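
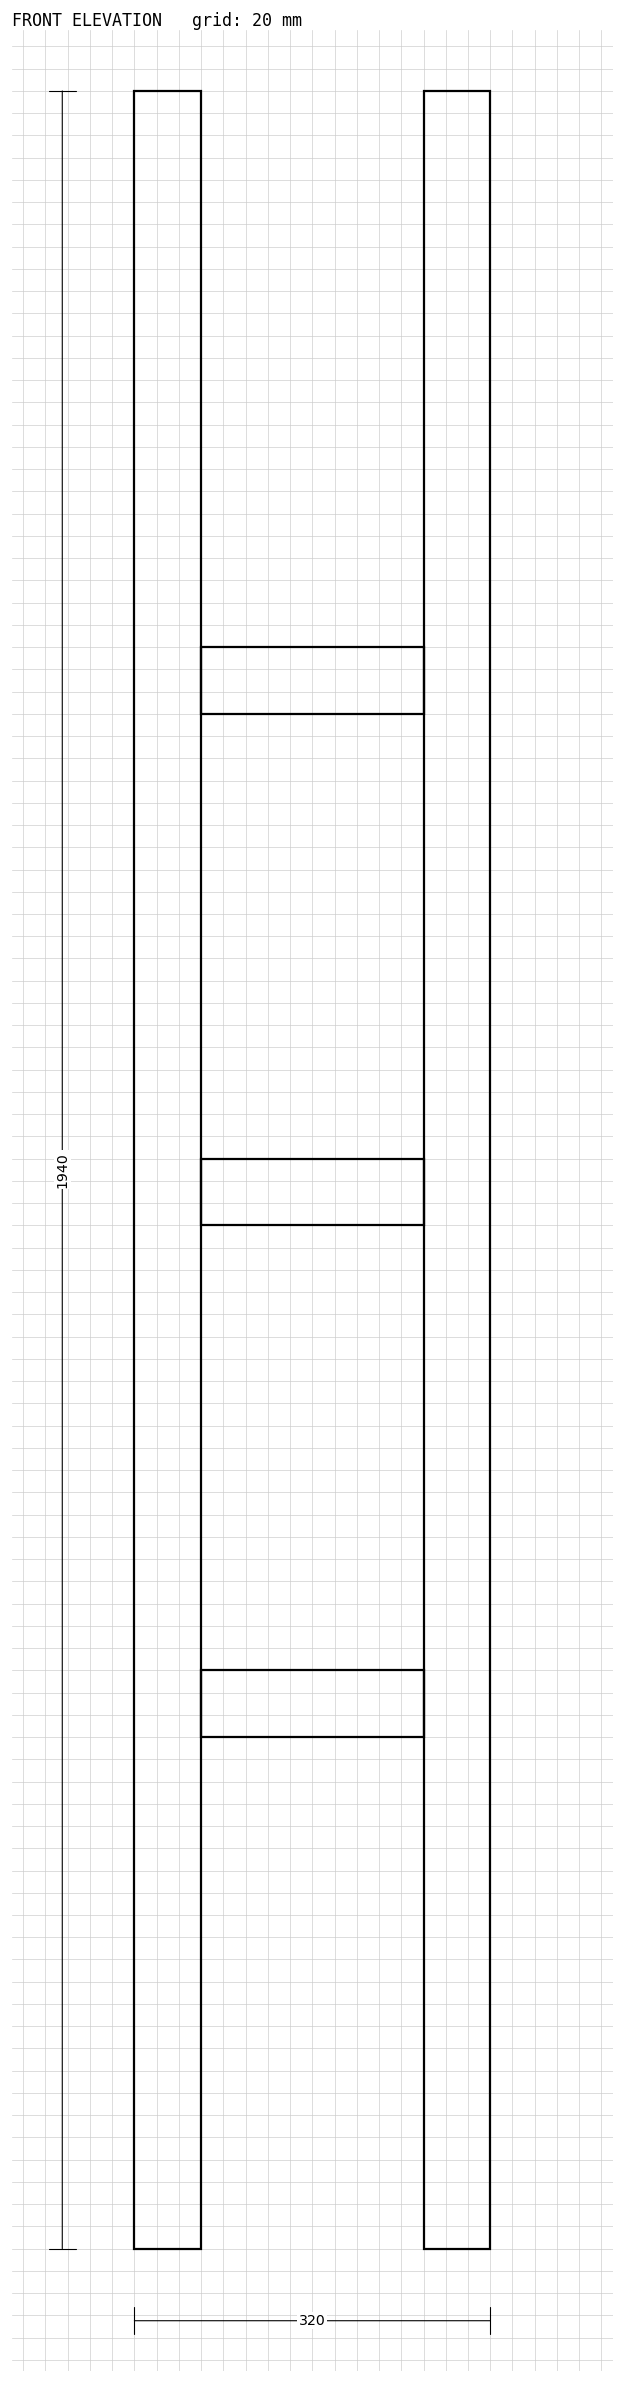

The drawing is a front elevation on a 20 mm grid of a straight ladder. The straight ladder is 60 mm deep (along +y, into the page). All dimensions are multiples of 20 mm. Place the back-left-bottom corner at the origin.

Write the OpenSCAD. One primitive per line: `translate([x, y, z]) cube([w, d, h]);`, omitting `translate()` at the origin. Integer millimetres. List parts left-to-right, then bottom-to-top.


cube([60, 60, 1940]);
translate([60, 0, 460]) cube([200, 60, 60]);
translate([60, 0, 920]) cube([200, 60, 60]);
translate([60, 0, 1380]) cube([200, 60, 60]);
translate([260, 0, 0]) cube([60, 60, 1940]);


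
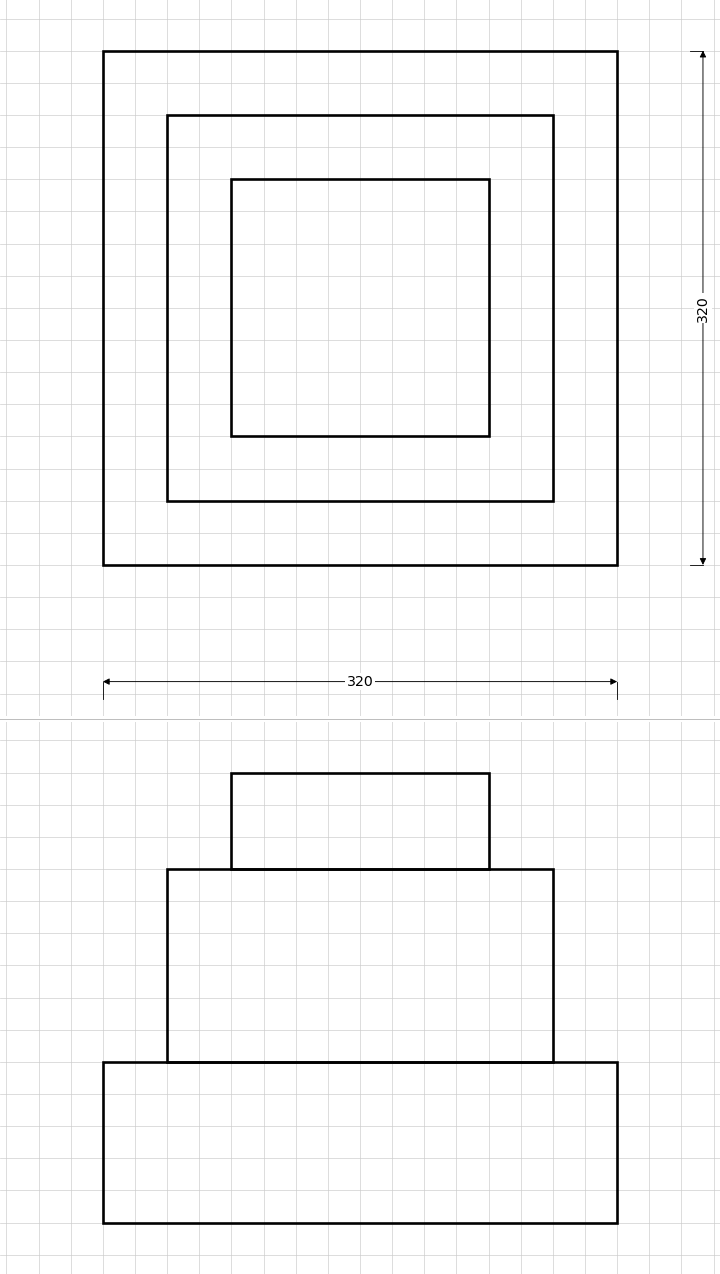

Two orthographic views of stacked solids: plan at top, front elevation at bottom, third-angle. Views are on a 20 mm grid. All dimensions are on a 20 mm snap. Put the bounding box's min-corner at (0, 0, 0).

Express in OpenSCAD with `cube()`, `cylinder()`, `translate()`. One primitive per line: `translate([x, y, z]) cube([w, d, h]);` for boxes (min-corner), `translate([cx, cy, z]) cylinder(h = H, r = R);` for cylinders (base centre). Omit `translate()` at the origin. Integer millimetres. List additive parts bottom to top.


cube([320, 320, 100]);
translate([40, 40, 100]) cube([240, 240, 120]);
translate([80, 80, 220]) cube([160, 160, 60]);


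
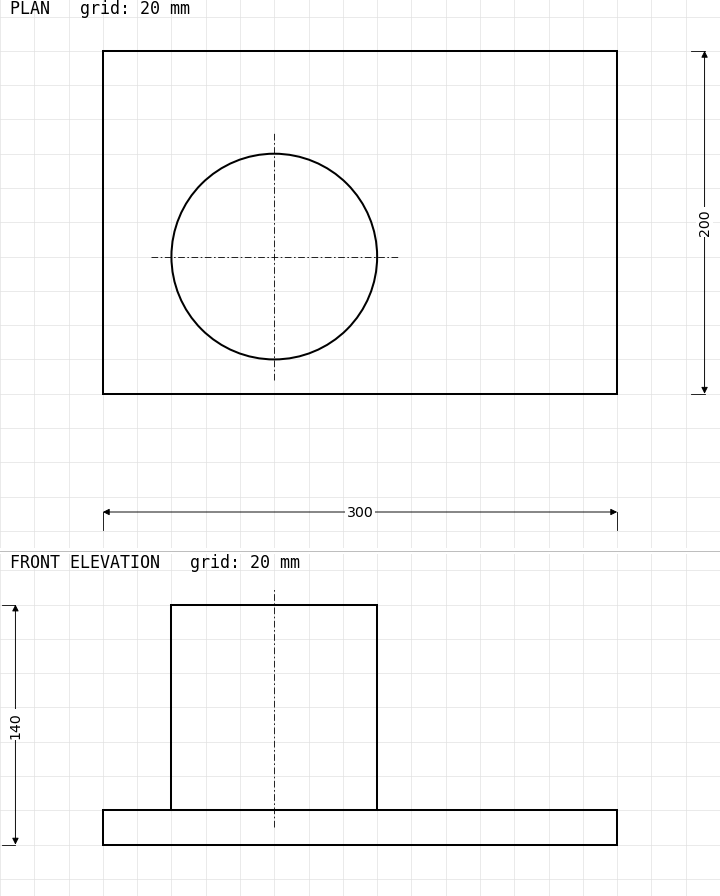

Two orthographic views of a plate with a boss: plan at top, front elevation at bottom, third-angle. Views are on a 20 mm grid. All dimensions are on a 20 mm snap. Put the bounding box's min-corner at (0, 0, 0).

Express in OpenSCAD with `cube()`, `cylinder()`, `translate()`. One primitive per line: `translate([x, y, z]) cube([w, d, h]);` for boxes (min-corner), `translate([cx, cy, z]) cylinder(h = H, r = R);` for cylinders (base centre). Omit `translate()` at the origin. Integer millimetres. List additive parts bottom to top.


cube([300, 200, 20]);
translate([100, 80, 20]) cylinder(h = 120, r = 60);


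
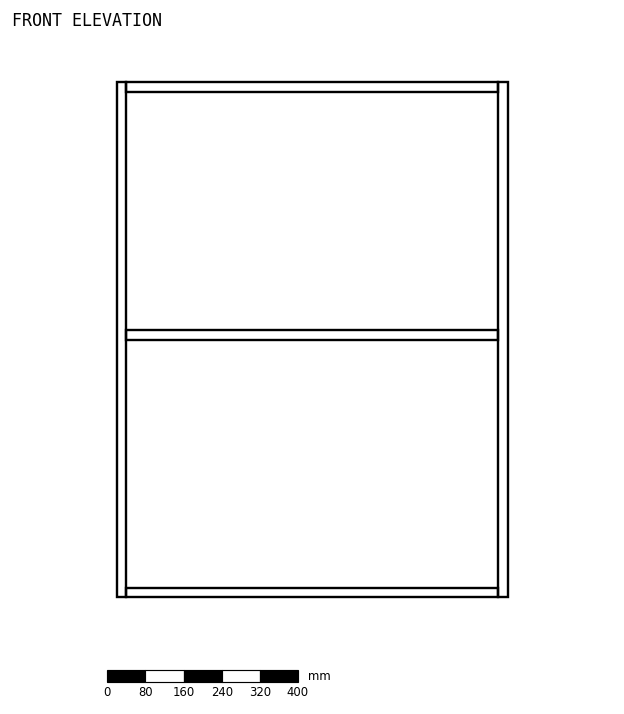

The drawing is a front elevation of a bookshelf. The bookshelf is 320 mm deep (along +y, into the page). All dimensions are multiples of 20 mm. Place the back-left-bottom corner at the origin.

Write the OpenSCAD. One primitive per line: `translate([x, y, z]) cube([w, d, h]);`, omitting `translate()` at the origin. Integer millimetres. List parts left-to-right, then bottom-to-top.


cube([20, 320, 1080]);
translate([20, 0, 0]) cube([780, 320, 20]);
translate([20, 0, 540]) cube([780, 320, 20]);
translate([20, 0, 1060]) cube([780, 320, 20]);
translate([800, 0, 0]) cube([20, 320, 1080]);


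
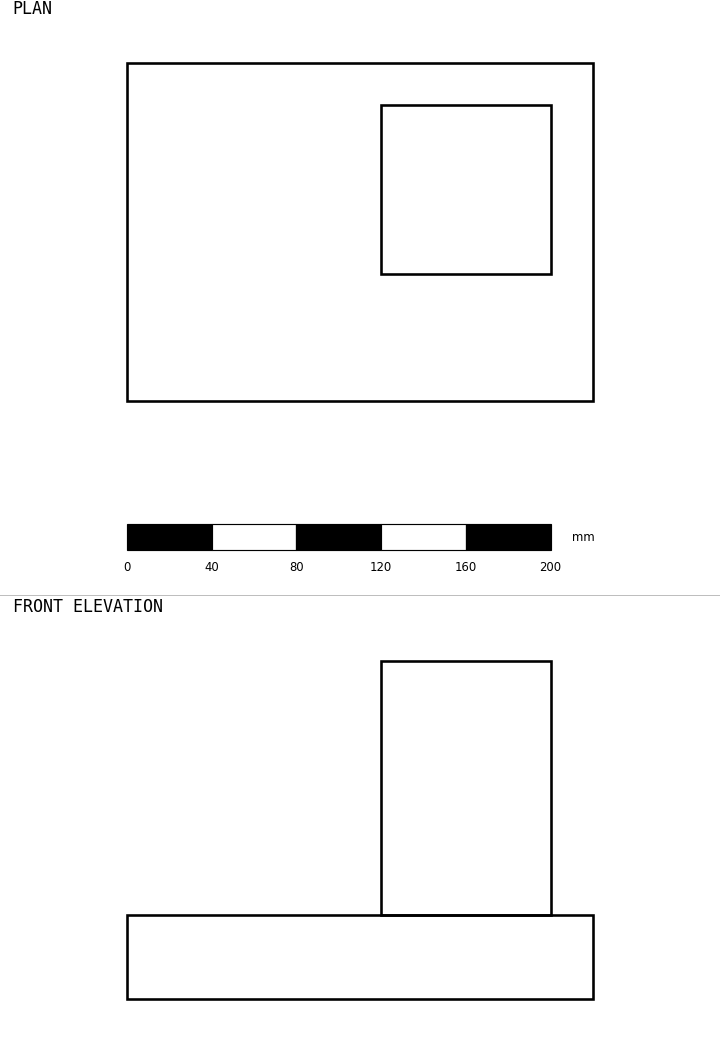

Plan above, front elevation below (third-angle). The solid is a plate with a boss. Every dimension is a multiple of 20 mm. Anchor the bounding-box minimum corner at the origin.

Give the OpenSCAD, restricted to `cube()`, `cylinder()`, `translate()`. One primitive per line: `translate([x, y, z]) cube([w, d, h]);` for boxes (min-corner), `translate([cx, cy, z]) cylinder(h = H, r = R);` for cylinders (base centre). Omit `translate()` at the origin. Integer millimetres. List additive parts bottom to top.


cube([220, 160, 40]);
translate([120, 60, 40]) cube([80, 80, 120]);


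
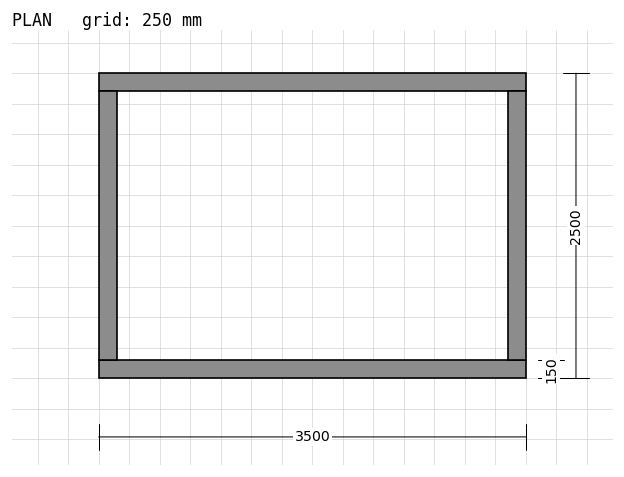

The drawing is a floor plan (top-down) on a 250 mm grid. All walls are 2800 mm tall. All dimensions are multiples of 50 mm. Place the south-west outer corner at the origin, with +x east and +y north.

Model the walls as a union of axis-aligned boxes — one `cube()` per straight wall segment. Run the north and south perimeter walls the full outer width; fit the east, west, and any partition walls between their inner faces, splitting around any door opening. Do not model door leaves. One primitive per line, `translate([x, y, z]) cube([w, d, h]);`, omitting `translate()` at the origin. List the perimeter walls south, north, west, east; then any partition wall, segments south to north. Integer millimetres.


cube([3500, 150, 2800]);
translate([0, 2350, 0]) cube([3500, 150, 2800]);
translate([0, 150, 0]) cube([150, 2200, 2800]);
translate([3350, 150, 0]) cube([150, 2200, 2800]);


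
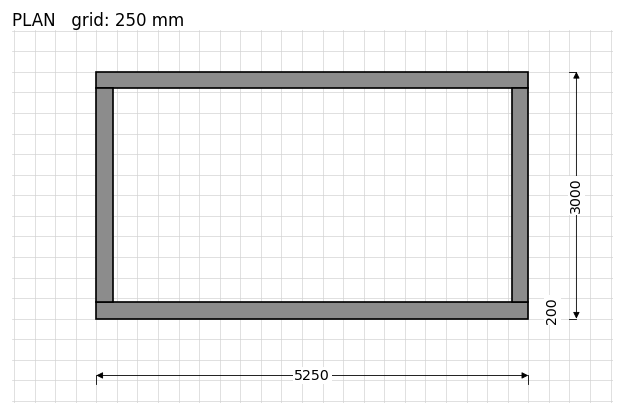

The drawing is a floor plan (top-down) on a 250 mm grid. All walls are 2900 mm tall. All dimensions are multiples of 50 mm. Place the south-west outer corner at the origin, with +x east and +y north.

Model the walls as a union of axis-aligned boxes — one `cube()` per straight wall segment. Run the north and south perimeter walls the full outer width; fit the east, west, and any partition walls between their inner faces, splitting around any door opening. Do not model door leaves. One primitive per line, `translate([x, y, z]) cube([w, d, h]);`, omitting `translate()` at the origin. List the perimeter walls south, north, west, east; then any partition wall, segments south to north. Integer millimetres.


cube([5250, 200, 2900]);
translate([0, 2800, 0]) cube([5250, 200, 2900]);
translate([0, 200, 0]) cube([200, 2600, 2900]);
translate([5050, 200, 0]) cube([200, 2600, 2900]);


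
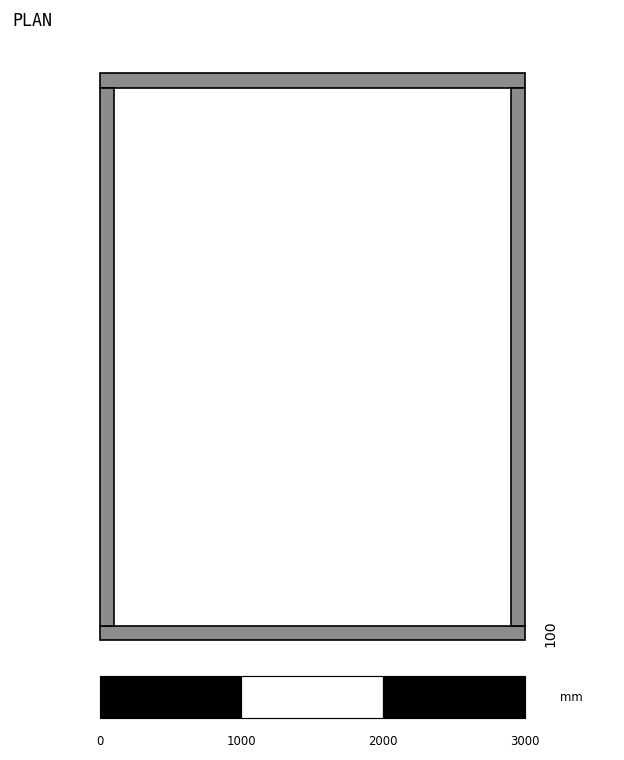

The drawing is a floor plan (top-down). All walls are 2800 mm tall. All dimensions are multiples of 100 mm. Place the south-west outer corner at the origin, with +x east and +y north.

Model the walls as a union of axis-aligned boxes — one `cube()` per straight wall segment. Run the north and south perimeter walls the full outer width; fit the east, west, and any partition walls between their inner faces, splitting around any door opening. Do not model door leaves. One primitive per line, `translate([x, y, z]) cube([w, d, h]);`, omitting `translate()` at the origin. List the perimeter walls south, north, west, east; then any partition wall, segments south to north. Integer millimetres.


cube([3000, 100, 2800]);
translate([0, 3900, 0]) cube([3000, 100, 2800]);
translate([0, 100, 0]) cube([100, 3800, 2800]);
translate([2900, 100, 0]) cube([100, 3800, 2800]);


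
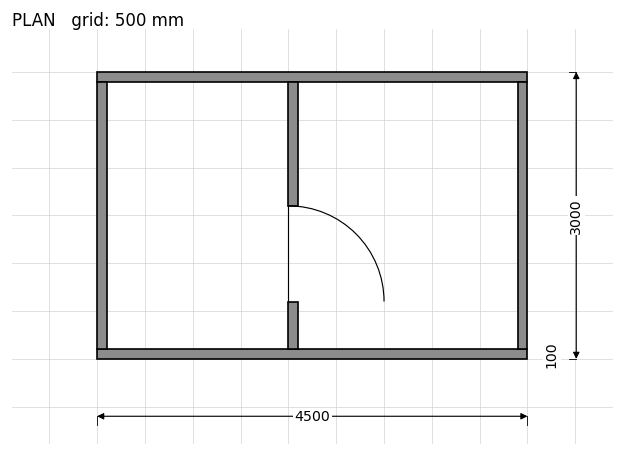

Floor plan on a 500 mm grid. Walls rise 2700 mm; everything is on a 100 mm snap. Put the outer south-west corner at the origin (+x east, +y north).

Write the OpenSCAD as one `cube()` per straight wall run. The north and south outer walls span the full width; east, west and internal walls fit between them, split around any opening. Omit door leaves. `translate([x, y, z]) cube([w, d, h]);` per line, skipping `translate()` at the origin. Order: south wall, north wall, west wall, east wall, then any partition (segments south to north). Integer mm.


cube([4500, 100, 2700]);
translate([0, 2900, 0]) cube([4500, 100, 2700]);
translate([0, 100, 0]) cube([100, 2800, 2700]);
translate([4400, 100, 0]) cube([100, 2800, 2700]);
translate([2000, 100, 0]) cube([100, 500, 2700]);
translate([2000, 1600, 0]) cube([100, 1300, 2700]);


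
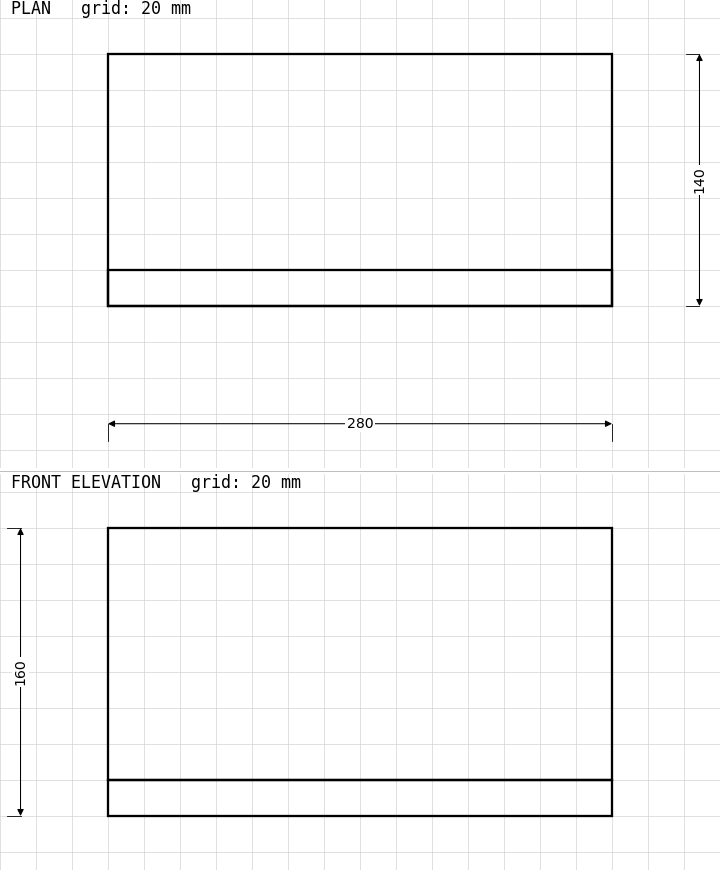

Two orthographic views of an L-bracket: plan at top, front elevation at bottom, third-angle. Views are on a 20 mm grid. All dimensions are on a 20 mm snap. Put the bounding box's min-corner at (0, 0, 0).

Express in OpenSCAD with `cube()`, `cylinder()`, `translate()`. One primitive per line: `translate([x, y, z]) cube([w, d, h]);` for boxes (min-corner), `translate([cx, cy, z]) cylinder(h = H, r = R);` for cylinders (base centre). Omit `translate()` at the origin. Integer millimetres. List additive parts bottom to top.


cube([280, 140, 20]);
translate([0, 0, 20]) cube([280, 20, 140]);


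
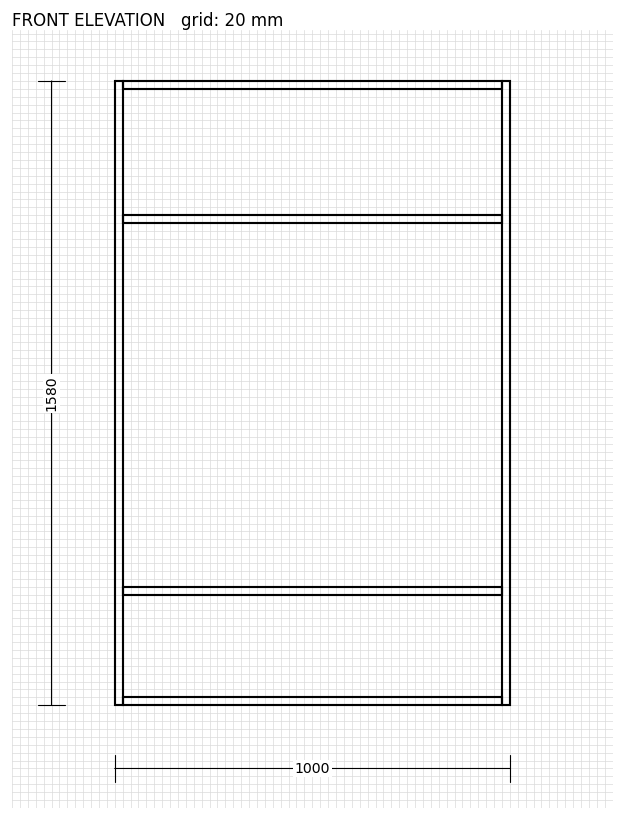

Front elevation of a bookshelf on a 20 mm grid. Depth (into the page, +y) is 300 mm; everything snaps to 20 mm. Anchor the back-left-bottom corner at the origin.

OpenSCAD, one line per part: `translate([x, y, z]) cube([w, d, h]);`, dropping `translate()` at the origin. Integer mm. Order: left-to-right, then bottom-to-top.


cube([20, 300, 1580]);
translate([20, 0, 0]) cube([960, 300, 20]);
translate([20, 0, 280]) cube([960, 300, 20]);
translate([20, 0, 1220]) cube([960, 300, 20]);
translate([20, 0, 1560]) cube([960, 300, 20]);
translate([980, 0, 0]) cube([20, 300, 1580]);


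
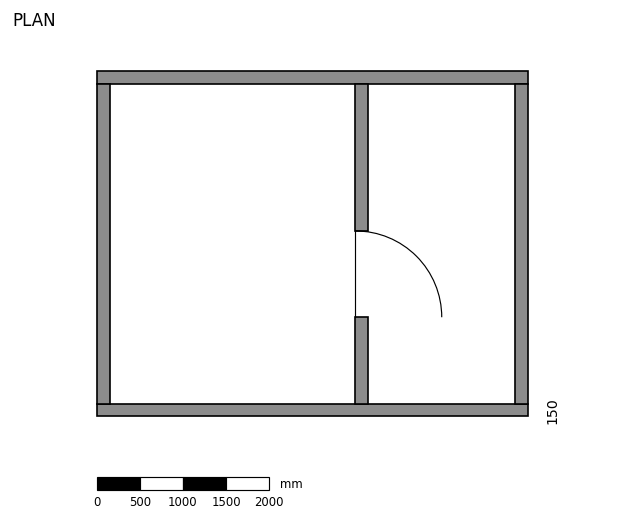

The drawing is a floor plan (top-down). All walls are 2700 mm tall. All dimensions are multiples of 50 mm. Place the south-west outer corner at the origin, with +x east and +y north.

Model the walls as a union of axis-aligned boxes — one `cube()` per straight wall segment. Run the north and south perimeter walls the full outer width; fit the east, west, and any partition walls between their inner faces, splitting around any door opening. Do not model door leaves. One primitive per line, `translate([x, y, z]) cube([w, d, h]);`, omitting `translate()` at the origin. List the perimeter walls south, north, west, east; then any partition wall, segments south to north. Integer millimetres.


cube([5000, 150, 2700]);
translate([0, 3850, 0]) cube([5000, 150, 2700]);
translate([0, 150, 0]) cube([150, 3700, 2700]);
translate([4850, 150, 0]) cube([150, 3700, 2700]);
translate([3000, 150, 0]) cube([150, 1000, 2700]);
translate([3000, 2150, 0]) cube([150, 1700, 2700]);


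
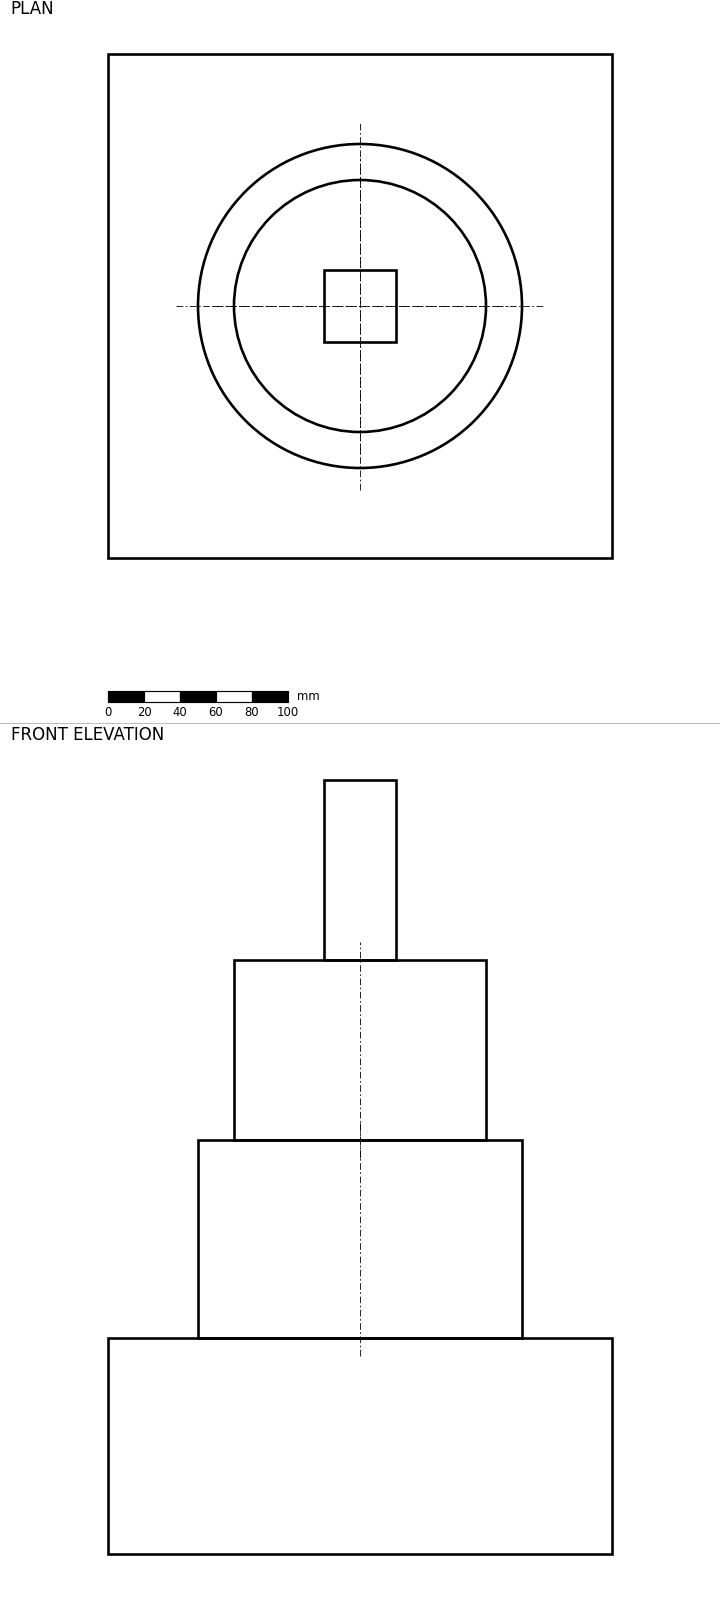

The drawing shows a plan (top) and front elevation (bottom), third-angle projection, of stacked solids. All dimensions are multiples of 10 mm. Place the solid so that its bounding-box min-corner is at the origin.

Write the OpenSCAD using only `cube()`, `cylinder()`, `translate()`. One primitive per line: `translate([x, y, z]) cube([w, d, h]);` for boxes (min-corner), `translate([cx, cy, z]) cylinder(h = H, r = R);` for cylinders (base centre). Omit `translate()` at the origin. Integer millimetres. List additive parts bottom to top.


cube([280, 280, 120]);
translate([140, 140, 120]) cylinder(h = 110, r = 90);
translate([140, 140, 230]) cylinder(h = 100, r = 70);
translate([120, 120, 330]) cube([40, 40, 100]);


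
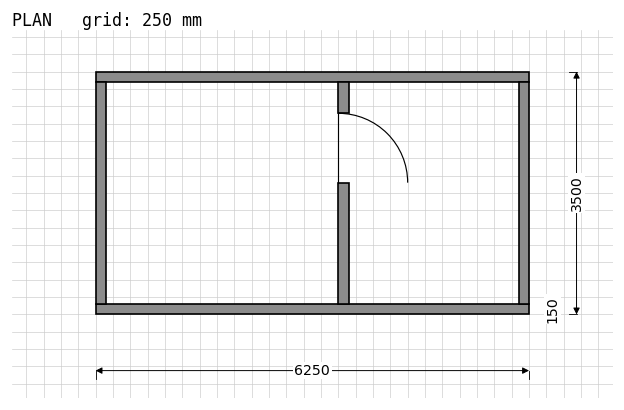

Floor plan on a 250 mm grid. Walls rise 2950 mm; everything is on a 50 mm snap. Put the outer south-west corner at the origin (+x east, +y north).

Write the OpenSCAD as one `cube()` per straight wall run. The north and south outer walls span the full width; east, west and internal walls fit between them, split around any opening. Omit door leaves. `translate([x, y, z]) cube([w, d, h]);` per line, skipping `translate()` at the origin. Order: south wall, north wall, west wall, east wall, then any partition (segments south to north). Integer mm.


cube([6250, 150, 2950]);
translate([0, 3350, 0]) cube([6250, 150, 2950]);
translate([0, 150, 0]) cube([150, 3200, 2950]);
translate([6100, 150, 0]) cube([150, 3200, 2950]);
translate([3500, 150, 0]) cube([150, 1750, 2950]);
translate([3500, 2900, 0]) cube([150, 450, 2950]);


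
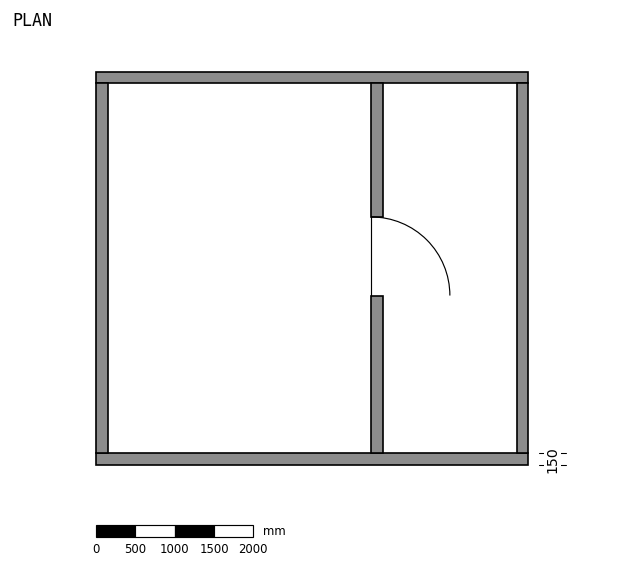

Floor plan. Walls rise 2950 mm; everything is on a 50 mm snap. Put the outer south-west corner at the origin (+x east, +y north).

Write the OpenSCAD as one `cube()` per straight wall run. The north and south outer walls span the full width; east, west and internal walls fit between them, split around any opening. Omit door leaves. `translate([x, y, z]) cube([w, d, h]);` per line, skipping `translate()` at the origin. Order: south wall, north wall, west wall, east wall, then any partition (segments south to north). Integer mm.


cube([5500, 150, 2950]);
translate([0, 4850, 0]) cube([5500, 150, 2950]);
translate([0, 150, 0]) cube([150, 4700, 2950]);
translate([5350, 150, 0]) cube([150, 4700, 2950]);
translate([3500, 150, 0]) cube([150, 2000, 2950]);
translate([3500, 3150, 0]) cube([150, 1700, 2950]);


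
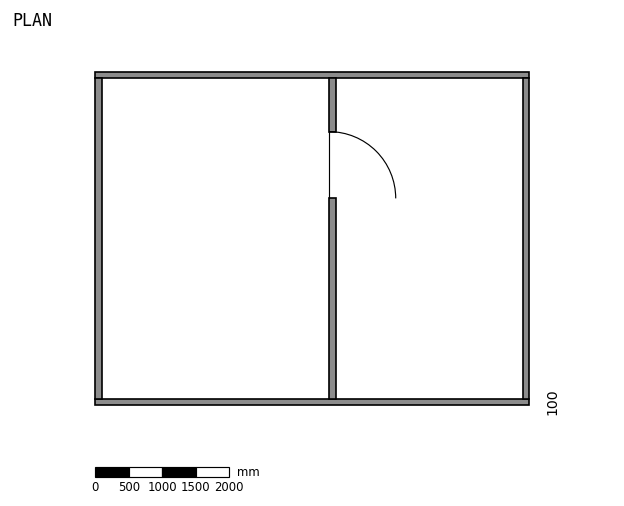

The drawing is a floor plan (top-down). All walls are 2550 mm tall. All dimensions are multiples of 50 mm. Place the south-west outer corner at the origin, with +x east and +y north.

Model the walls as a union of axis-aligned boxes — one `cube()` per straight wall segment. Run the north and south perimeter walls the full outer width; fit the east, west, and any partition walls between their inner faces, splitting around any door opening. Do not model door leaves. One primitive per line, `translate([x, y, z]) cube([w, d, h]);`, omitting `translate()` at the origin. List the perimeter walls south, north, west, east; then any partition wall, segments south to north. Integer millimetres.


cube([6500, 100, 2550]);
translate([0, 4900, 0]) cube([6500, 100, 2550]);
translate([0, 100, 0]) cube([100, 4800, 2550]);
translate([6400, 100, 0]) cube([100, 4800, 2550]);
translate([3500, 100, 0]) cube([100, 3000, 2550]);
translate([3500, 4100, 0]) cube([100, 800, 2550]);


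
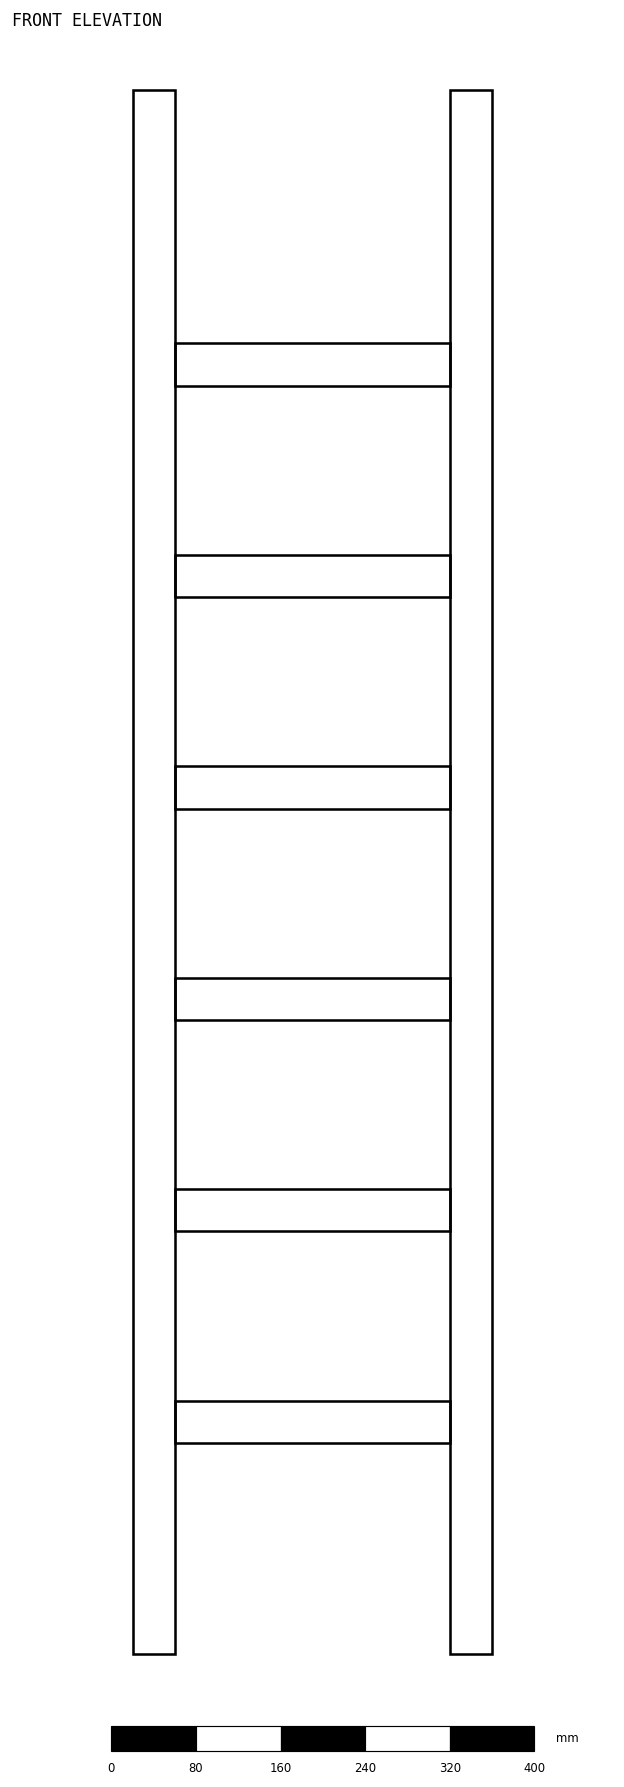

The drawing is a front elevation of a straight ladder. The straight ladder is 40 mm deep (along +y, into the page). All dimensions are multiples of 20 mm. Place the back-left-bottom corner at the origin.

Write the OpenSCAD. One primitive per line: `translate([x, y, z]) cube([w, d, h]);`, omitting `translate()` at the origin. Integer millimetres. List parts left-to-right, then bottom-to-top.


cube([40, 40, 1480]);
translate([40, 0, 200]) cube([260, 40, 40]);
translate([40, 0, 400]) cube([260, 40, 40]);
translate([40, 0, 600]) cube([260, 40, 40]);
translate([40, 0, 800]) cube([260, 40, 40]);
translate([40, 0, 1000]) cube([260, 40, 40]);
translate([40, 0, 1200]) cube([260, 40, 40]);
translate([300, 0, 0]) cube([40, 40, 1480]);


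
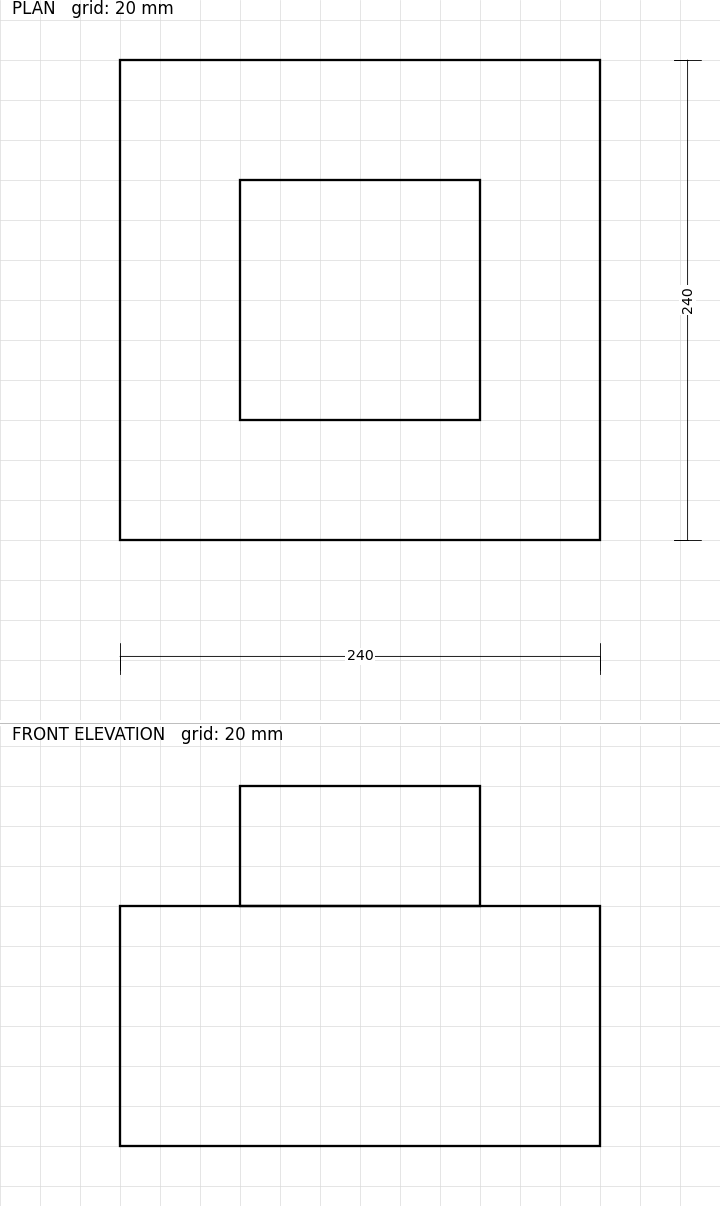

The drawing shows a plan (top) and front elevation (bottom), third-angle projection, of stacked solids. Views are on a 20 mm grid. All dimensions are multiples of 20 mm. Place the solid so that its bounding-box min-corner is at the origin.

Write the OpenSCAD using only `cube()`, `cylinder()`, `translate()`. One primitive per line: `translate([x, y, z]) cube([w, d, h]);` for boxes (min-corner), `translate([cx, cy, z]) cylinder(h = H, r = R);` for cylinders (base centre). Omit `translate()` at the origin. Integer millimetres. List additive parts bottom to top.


cube([240, 240, 120]);
translate([60, 60, 120]) cube([120, 120, 60]);


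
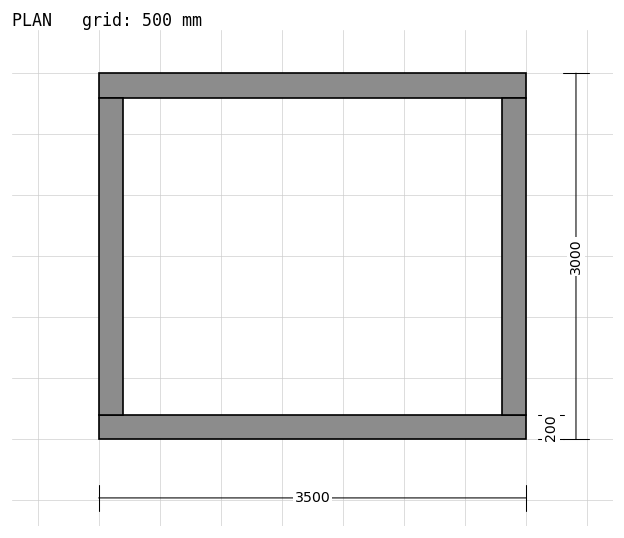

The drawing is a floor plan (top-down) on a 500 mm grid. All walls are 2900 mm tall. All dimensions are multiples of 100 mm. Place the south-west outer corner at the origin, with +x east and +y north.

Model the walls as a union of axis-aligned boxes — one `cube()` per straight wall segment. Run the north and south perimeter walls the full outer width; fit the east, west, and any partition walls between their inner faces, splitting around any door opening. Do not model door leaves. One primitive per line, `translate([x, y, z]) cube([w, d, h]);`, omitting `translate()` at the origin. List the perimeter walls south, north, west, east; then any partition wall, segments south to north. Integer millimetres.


cube([3500, 200, 2900]);
translate([0, 2800, 0]) cube([3500, 200, 2900]);
translate([0, 200, 0]) cube([200, 2600, 2900]);
translate([3300, 200, 0]) cube([200, 2600, 2900]);


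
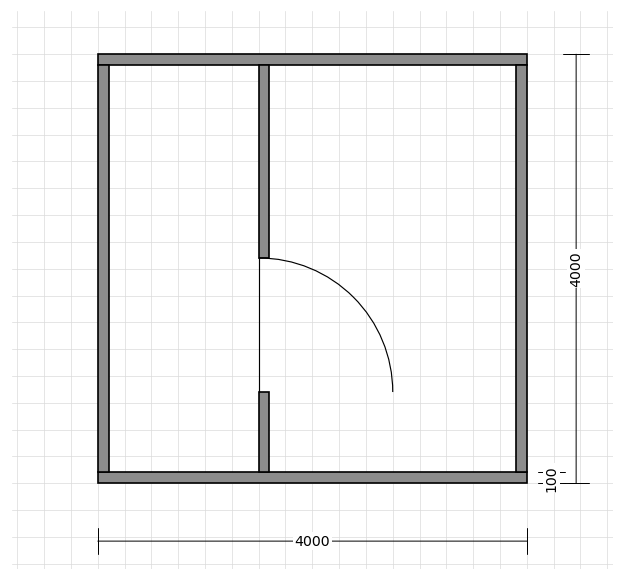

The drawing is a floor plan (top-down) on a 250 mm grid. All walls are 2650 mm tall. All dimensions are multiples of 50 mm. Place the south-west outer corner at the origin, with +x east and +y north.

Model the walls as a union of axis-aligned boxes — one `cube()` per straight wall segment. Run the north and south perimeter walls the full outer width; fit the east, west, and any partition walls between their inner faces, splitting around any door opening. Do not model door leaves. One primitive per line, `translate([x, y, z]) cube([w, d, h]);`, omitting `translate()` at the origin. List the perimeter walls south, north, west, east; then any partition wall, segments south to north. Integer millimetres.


cube([4000, 100, 2650]);
translate([0, 3900, 0]) cube([4000, 100, 2650]);
translate([0, 100, 0]) cube([100, 3800, 2650]);
translate([3900, 100, 0]) cube([100, 3800, 2650]);
translate([1500, 100, 0]) cube([100, 750, 2650]);
translate([1500, 2100, 0]) cube([100, 1800, 2650]);


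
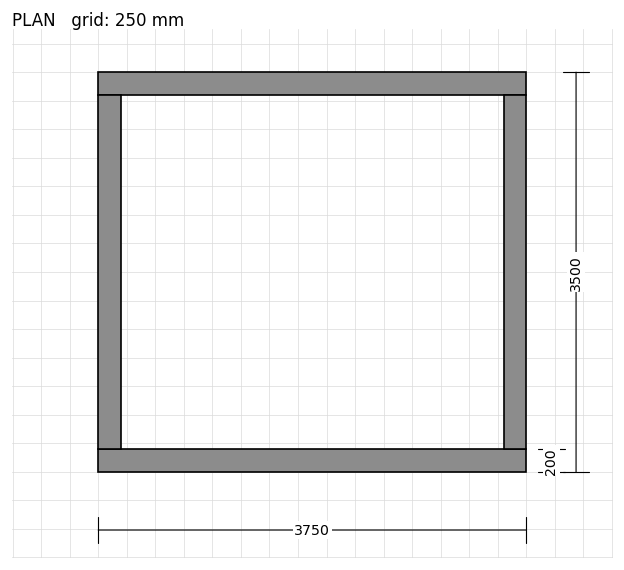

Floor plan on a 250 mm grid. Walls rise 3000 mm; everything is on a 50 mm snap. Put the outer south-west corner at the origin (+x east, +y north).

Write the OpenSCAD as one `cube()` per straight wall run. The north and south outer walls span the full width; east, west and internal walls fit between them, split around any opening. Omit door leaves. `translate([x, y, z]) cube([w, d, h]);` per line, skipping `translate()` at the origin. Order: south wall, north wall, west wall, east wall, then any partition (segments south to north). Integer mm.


cube([3750, 200, 3000]);
translate([0, 3300, 0]) cube([3750, 200, 3000]);
translate([0, 200, 0]) cube([200, 3100, 3000]);
translate([3550, 200, 0]) cube([200, 3100, 3000]);


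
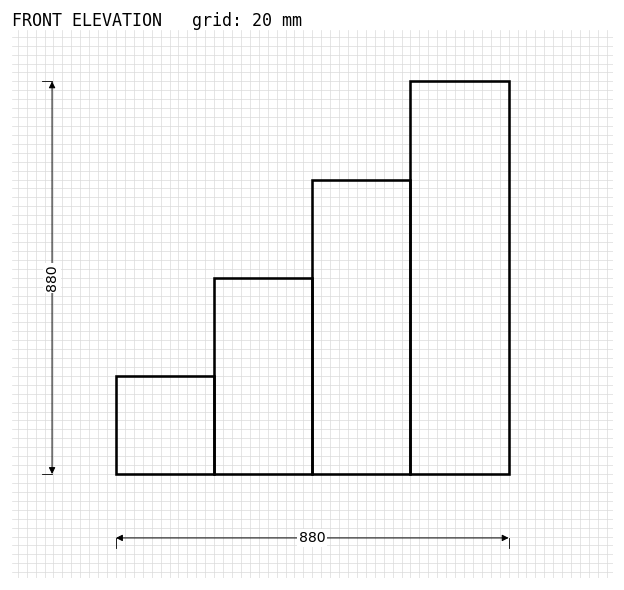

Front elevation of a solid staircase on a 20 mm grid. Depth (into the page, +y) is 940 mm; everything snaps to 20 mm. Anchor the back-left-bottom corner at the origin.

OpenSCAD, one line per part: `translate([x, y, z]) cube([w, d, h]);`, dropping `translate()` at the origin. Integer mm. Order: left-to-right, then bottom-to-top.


cube([220, 940, 220]);
translate([220, 0, 0]) cube([220, 940, 440]);
translate([440, 0, 0]) cube([220, 940, 660]);
translate([660, 0, 0]) cube([220, 940, 880]);


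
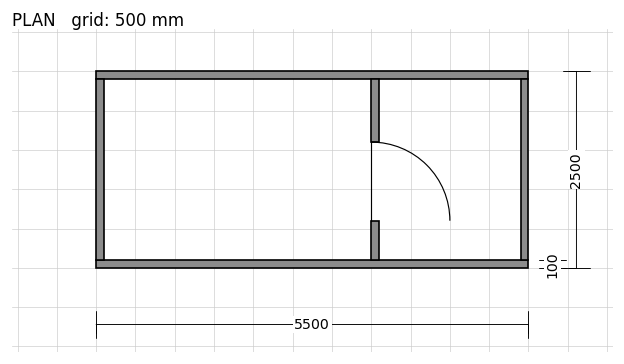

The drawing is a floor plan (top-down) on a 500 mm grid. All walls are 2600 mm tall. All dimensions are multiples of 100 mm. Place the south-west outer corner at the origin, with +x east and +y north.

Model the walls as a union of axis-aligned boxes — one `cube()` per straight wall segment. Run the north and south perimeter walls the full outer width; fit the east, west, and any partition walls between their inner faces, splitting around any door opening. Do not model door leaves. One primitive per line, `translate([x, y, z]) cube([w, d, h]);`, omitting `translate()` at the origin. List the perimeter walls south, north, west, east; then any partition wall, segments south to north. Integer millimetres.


cube([5500, 100, 2600]);
translate([0, 2400, 0]) cube([5500, 100, 2600]);
translate([0, 100, 0]) cube([100, 2300, 2600]);
translate([5400, 100, 0]) cube([100, 2300, 2600]);
translate([3500, 100, 0]) cube([100, 500, 2600]);
translate([3500, 1600, 0]) cube([100, 800, 2600]);


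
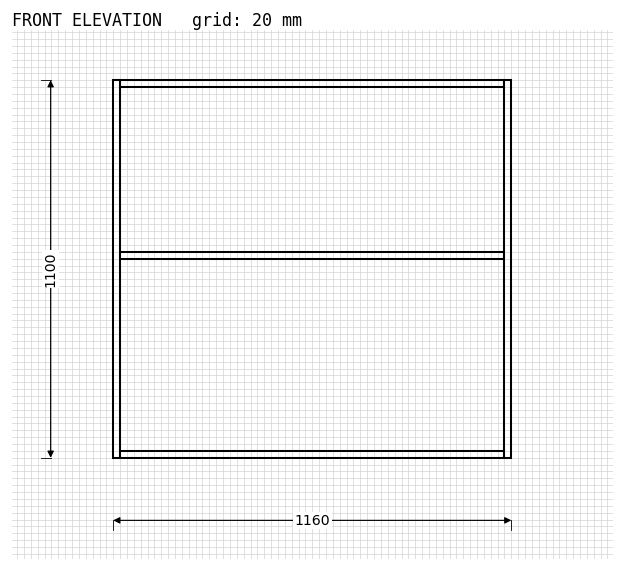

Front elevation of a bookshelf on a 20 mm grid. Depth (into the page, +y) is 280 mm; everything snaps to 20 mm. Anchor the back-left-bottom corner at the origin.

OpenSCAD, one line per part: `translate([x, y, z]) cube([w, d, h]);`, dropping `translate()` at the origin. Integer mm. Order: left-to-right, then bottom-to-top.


cube([20, 280, 1100]);
translate([20, 0, 0]) cube([1120, 280, 20]);
translate([20, 0, 580]) cube([1120, 280, 20]);
translate([20, 0, 1080]) cube([1120, 280, 20]);
translate([1140, 0, 0]) cube([20, 280, 1100]);


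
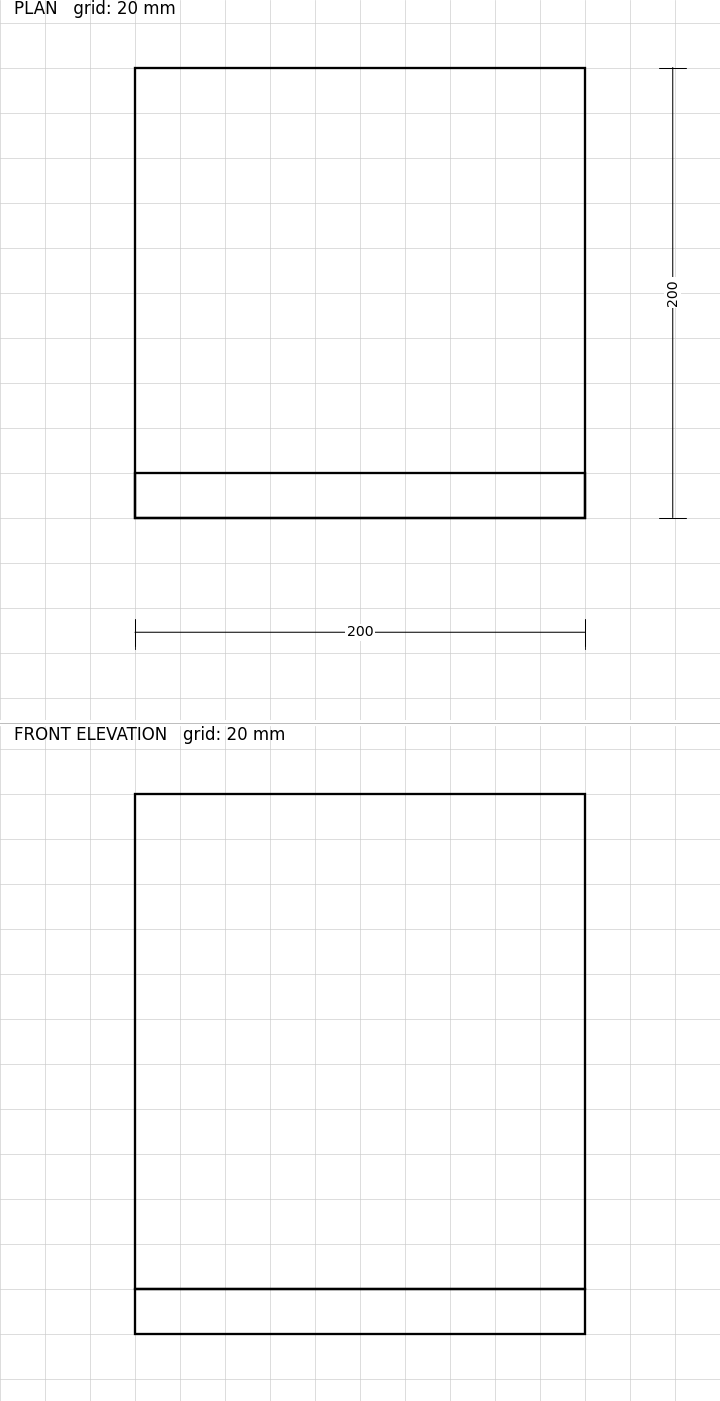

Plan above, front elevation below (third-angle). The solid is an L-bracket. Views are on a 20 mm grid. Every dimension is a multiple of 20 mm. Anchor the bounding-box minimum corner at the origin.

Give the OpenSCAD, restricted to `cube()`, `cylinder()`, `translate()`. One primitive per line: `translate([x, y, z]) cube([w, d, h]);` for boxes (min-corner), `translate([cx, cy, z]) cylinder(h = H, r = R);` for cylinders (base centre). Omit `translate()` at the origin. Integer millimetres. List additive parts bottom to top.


cube([200, 200, 20]);
translate([0, 0, 20]) cube([200, 20, 220]);


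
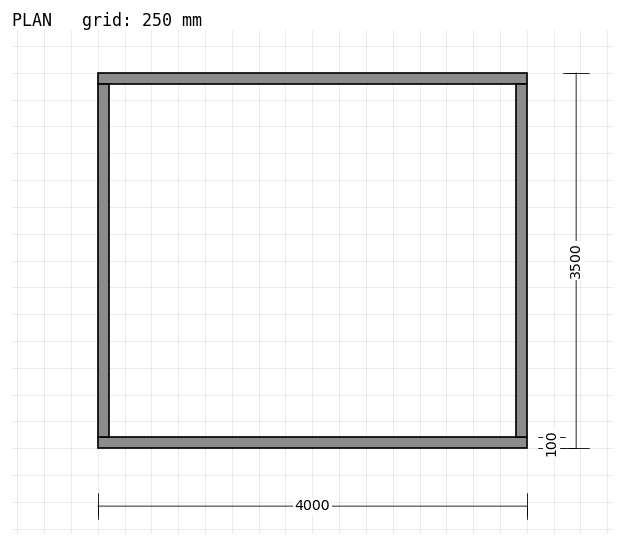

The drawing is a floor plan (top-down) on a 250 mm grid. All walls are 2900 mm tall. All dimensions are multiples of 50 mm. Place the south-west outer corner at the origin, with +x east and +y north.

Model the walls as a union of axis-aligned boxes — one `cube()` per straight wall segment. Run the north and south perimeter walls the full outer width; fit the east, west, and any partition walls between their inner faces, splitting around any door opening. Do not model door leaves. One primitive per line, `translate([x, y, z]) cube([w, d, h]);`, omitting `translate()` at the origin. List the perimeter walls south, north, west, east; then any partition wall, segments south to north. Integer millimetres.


cube([4000, 100, 2900]);
translate([0, 3400, 0]) cube([4000, 100, 2900]);
translate([0, 100, 0]) cube([100, 3300, 2900]);
translate([3900, 100, 0]) cube([100, 3300, 2900]);


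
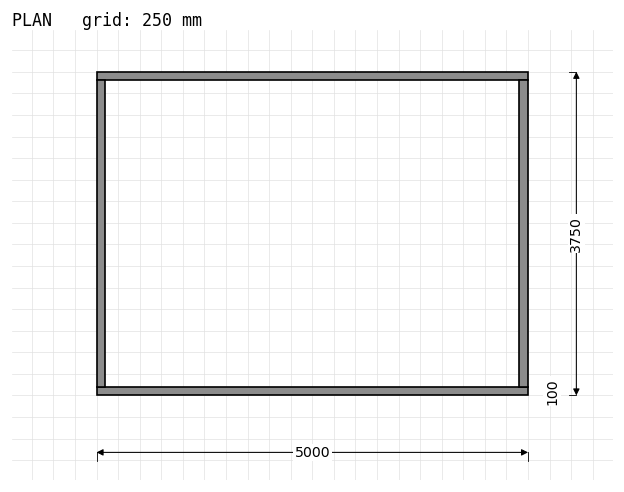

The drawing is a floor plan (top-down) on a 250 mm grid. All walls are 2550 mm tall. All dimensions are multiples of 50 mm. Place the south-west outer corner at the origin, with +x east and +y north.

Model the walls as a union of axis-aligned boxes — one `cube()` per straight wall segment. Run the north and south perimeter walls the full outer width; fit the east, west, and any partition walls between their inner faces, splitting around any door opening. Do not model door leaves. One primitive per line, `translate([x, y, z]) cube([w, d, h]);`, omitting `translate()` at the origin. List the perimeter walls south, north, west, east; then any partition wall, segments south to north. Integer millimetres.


cube([5000, 100, 2550]);
translate([0, 3650, 0]) cube([5000, 100, 2550]);
translate([0, 100, 0]) cube([100, 3550, 2550]);
translate([4900, 100, 0]) cube([100, 3550, 2550]);


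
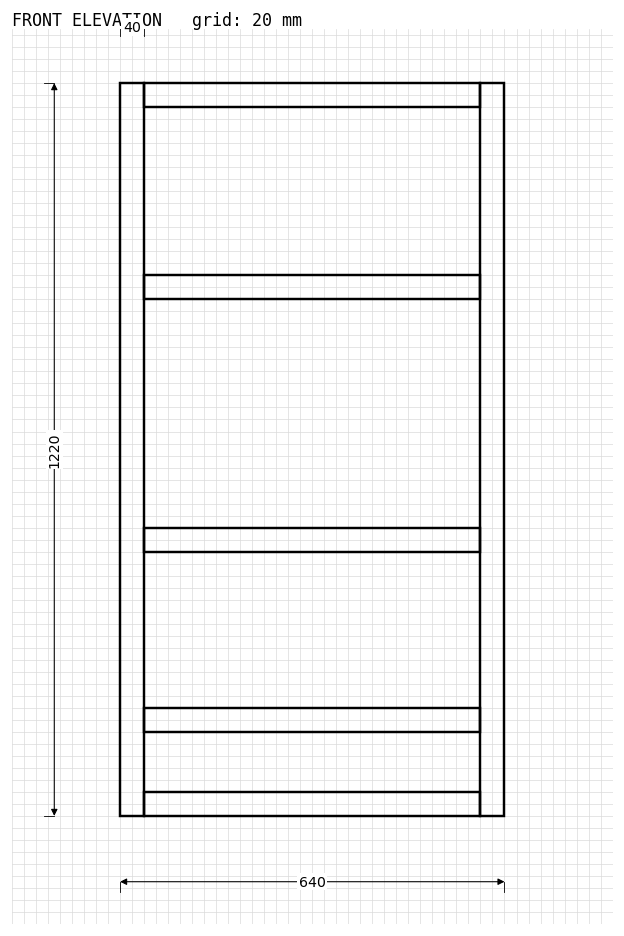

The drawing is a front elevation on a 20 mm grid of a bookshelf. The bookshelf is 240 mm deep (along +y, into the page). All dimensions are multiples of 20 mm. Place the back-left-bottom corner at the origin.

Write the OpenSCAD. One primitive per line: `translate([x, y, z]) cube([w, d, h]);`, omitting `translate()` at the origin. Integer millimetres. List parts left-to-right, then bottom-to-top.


cube([40, 240, 1220]);
translate([40, 0, 0]) cube([560, 240, 40]);
translate([40, 0, 140]) cube([560, 240, 40]);
translate([40, 0, 440]) cube([560, 240, 40]);
translate([40, 0, 860]) cube([560, 240, 40]);
translate([40, 0, 1180]) cube([560, 240, 40]);
translate([600, 0, 0]) cube([40, 240, 1220]);


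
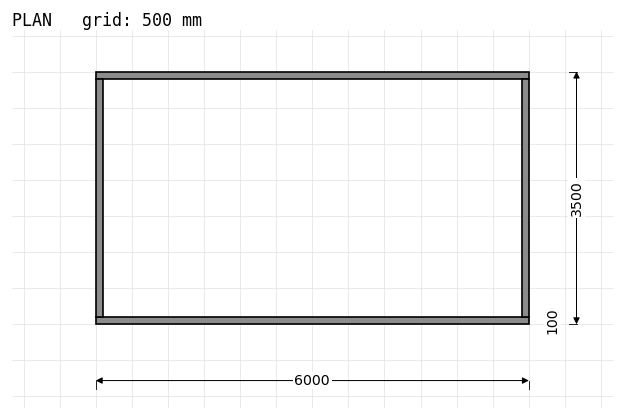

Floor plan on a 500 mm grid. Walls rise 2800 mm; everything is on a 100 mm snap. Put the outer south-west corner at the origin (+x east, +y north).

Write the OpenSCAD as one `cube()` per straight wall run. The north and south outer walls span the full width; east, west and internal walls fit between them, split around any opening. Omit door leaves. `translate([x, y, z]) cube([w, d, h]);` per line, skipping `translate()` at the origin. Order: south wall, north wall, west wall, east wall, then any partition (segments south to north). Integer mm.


cube([6000, 100, 2800]);
translate([0, 3400, 0]) cube([6000, 100, 2800]);
translate([0, 100, 0]) cube([100, 3300, 2800]);
translate([5900, 100, 0]) cube([100, 3300, 2800]);


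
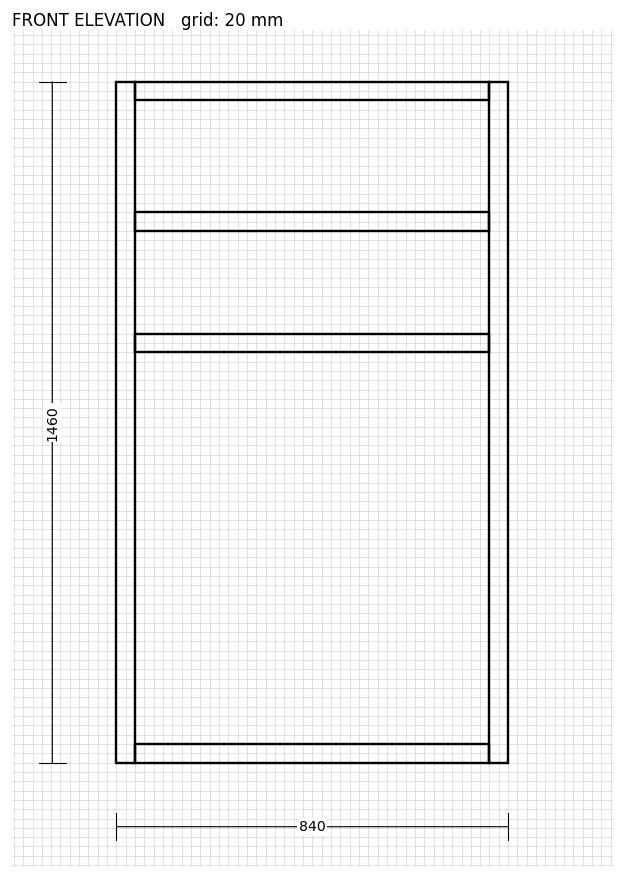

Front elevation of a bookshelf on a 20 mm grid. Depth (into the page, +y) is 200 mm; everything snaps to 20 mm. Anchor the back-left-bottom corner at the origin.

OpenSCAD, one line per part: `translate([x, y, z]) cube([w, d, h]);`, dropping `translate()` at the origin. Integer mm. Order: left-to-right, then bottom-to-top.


cube([40, 200, 1460]);
translate([40, 0, 0]) cube([760, 200, 40]);
translate([40, 0, 880]) cube([760, 200, 40]);
translate([40, 0, 1140]) cube([760, 200, 40]);
translate([40, 0, 1420]) cube([760, 200, 40]);
translate([800, 0, 0]) cube([40, 200, 1460]);


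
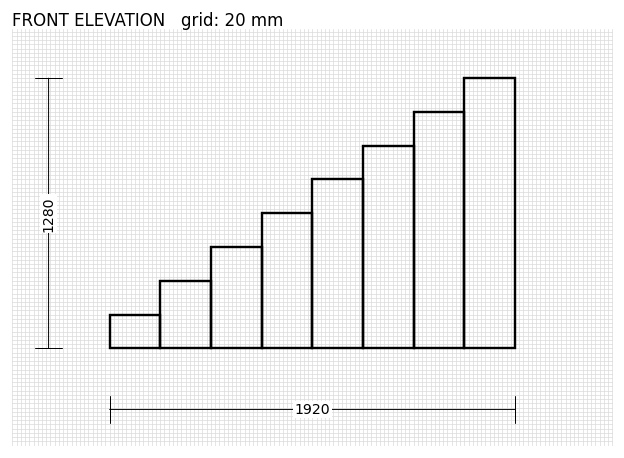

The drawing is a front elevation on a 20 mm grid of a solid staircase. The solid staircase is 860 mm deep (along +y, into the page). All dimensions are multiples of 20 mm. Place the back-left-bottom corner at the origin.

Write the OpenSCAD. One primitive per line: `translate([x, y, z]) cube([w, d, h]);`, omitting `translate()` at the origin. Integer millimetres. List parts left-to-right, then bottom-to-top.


cube([240, 860, 160]);
translate([240, 0, 0]) cube([240, 860, 320]);
translate([480, 0, 0]) cube([240, 860, 480]);
translate([720, 0, 0]) cube([240, 860, 640]);
translate([960, 0, 0]) cube([240, 860, 800]);
translate([1200, 0, 0]) cube([240, 860, 960]);
translate([1440, 0, 0]) cube([240, 860, 1120]);
translate([1680, 0, 0]) cube([240, 860, 1280]);


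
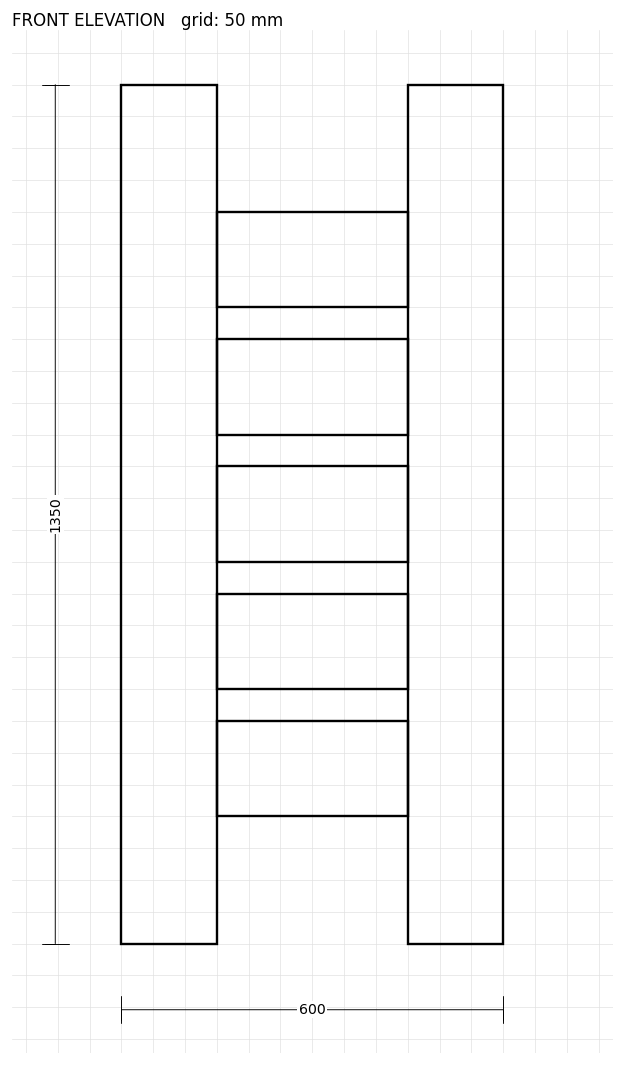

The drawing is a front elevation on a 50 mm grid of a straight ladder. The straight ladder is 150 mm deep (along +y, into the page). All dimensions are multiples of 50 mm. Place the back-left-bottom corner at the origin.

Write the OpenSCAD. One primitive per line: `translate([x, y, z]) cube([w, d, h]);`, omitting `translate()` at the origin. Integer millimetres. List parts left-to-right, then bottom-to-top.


cube([150, 150, 1350]);
translate([150, 0, 200]) cube([300, 150, 150]);
translate([150, 0, 400]) cube([300, 150, 150]);
translate([150, 0, 600]) cube([300, 150, 150]);
translate([150, 0, 800]) cube([300, 150, 150]);
translate([150, 0, 1000]) cube([300, 150, 150]);
translate([450, 0, 0]) cube([150, 150, 1350]);


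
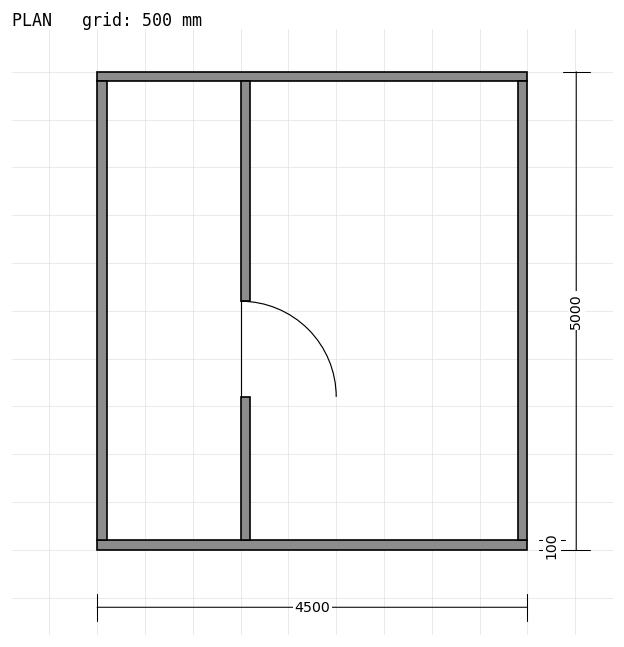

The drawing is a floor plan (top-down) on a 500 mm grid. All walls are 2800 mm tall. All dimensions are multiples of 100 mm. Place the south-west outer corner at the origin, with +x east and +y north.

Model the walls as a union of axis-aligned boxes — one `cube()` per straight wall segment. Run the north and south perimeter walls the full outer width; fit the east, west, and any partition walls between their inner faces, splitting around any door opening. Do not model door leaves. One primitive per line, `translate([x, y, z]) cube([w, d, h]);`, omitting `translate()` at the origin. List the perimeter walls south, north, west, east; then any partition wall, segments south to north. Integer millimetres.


cube([4500, 100, 2800]);
translate([0, 4900, 0]) cube([4500, 100, 2800]);
translate([0, 100, 0]) cube([100, 4800, 2800]);
translate([4400, 100, 0]) cube([100, 4800, 2800]);
translate([1500, 100, 0]) cube([100, 1500, 2800]);
translate([1500, 2600, 0]) cube([100, 2300, 2800]);


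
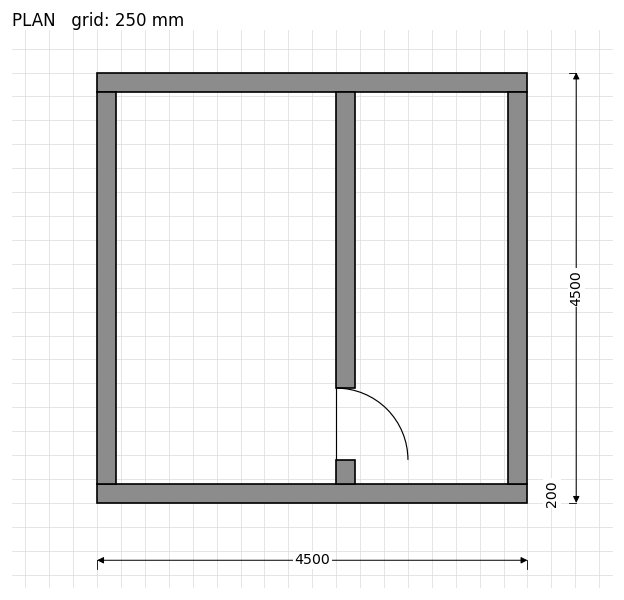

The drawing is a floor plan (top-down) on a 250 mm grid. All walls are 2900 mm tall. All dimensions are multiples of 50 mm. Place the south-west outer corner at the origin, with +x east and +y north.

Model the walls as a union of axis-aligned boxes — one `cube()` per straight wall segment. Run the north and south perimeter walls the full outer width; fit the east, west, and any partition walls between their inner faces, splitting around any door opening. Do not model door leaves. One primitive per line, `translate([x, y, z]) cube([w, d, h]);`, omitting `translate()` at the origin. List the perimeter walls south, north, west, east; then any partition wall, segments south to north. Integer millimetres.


cube([4500, 200, 2900]);
translate([0, 4300, 0]) cube([4500, 200, 2900]);
translate([0, 200, 0]) cube([200, 4100, 2900]);
translate([4300, 200, 0]) cube([200, 4100, 2900]);
translate([2500, 200, 0]) cube([200, 250, 2900]);
translate([2500, 1200, 0]) cube([200, 3100, 2900]);


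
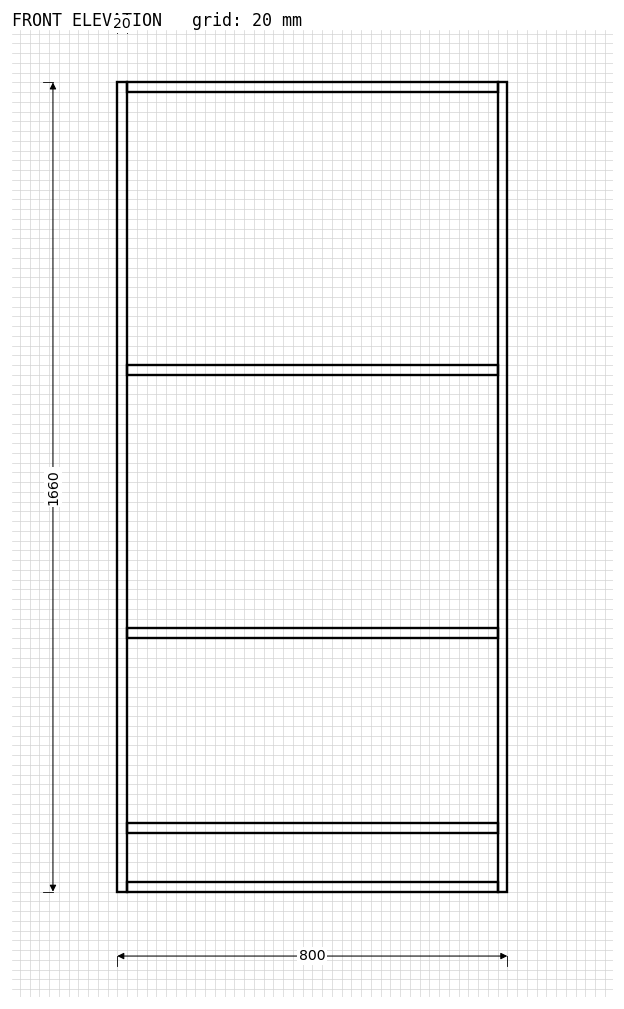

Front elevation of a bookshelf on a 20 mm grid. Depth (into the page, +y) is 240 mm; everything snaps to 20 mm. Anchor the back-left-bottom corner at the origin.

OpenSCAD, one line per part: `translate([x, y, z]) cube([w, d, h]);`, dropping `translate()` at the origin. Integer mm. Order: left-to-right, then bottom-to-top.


cube([20, 240, 1660]);
translate([20, 0, 0]) cube([760, 240, 20]);
translate([20, 0, 120]) cube([760, 240, 20]);
translate([20, 0, 520]) cube([760, 240, 20]);
translate([20, 0, 1060]) cube([760, 240, 20]);
translate([20, 0, 1640]) cube([760, 240, 20]);
translate([780, 0, 0]) cube([20, 240, 1660]);


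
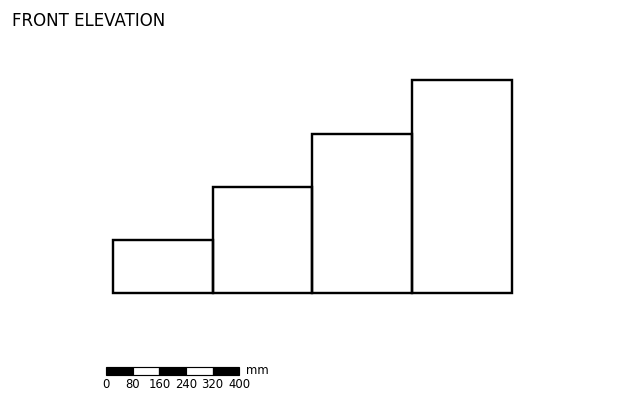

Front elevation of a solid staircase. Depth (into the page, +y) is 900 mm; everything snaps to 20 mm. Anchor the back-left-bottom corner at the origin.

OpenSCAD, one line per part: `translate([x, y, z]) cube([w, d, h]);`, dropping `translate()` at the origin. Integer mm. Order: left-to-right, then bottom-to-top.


cube([300, 900, 160]);
translate([300, 0, 0]) cube([300, 900, 320]);
translate([600, 0, 0]) cube([300, 900, 480]);
translate([900, 0, 0]) cube([300, 900, 640]);


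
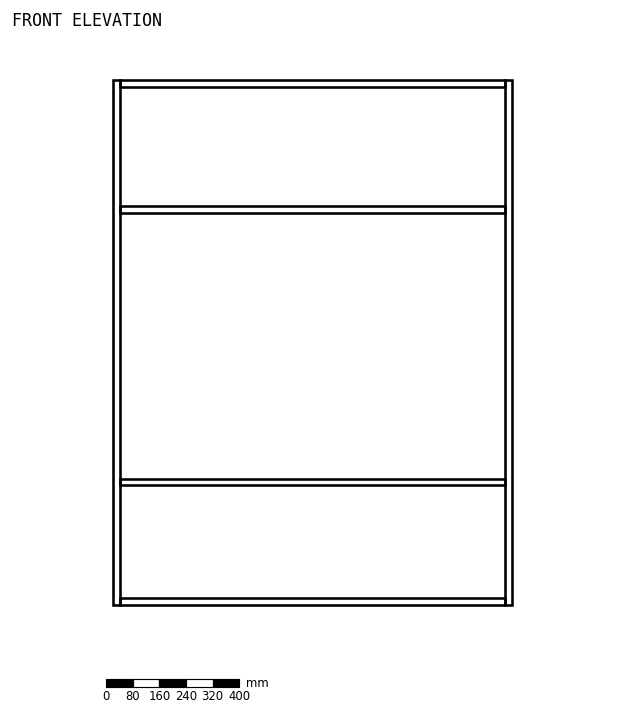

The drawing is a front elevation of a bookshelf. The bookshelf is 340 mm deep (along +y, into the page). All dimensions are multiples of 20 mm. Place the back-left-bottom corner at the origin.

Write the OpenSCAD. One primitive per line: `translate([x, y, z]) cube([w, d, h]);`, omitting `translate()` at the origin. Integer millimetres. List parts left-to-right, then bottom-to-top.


cube([20, 340, 1580]);
translate([20, 0, 0]) cube([1160, 340, 20]);
translate([20, 0, 360]) cube([1160, 340, 20]);
translate([20, 0, 1180]) cube([1160, 340, 20]);
translate([20, 0, 1560]) cube([1160, 340, 20]);
translate([1180, 0, 0]) cube([20, 340, 1580]);


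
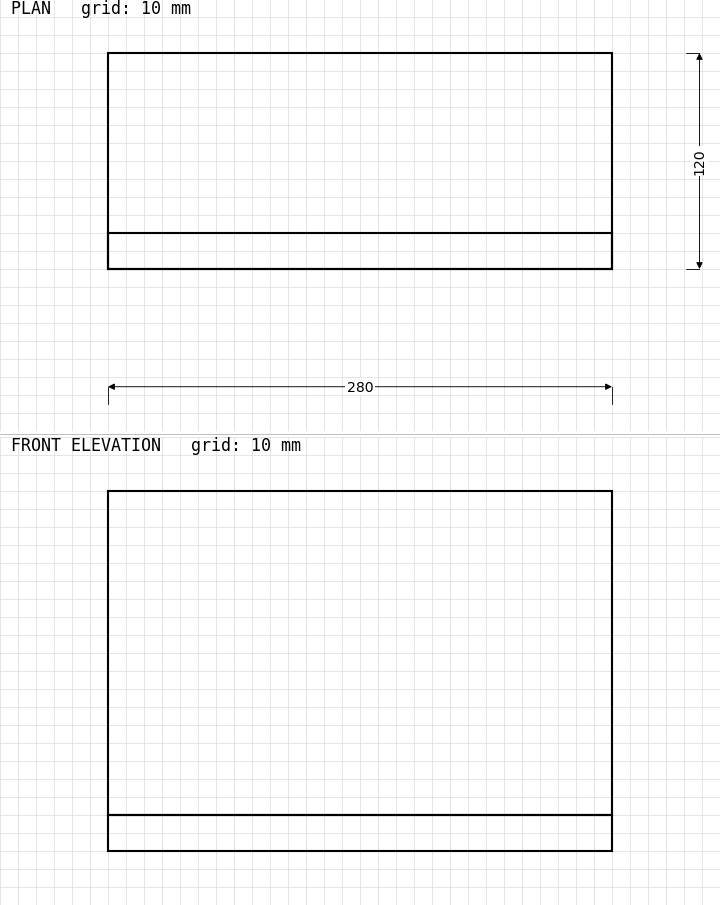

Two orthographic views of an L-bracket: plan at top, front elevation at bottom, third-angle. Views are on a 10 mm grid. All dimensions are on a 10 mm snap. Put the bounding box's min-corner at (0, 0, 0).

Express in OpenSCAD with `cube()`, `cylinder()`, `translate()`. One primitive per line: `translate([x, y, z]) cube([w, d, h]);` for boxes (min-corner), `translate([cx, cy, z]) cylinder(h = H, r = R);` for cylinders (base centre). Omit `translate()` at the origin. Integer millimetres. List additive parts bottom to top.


cube([280, 120, 20]);
translate([0, 0, 20]) cube([280, 20, 180]);


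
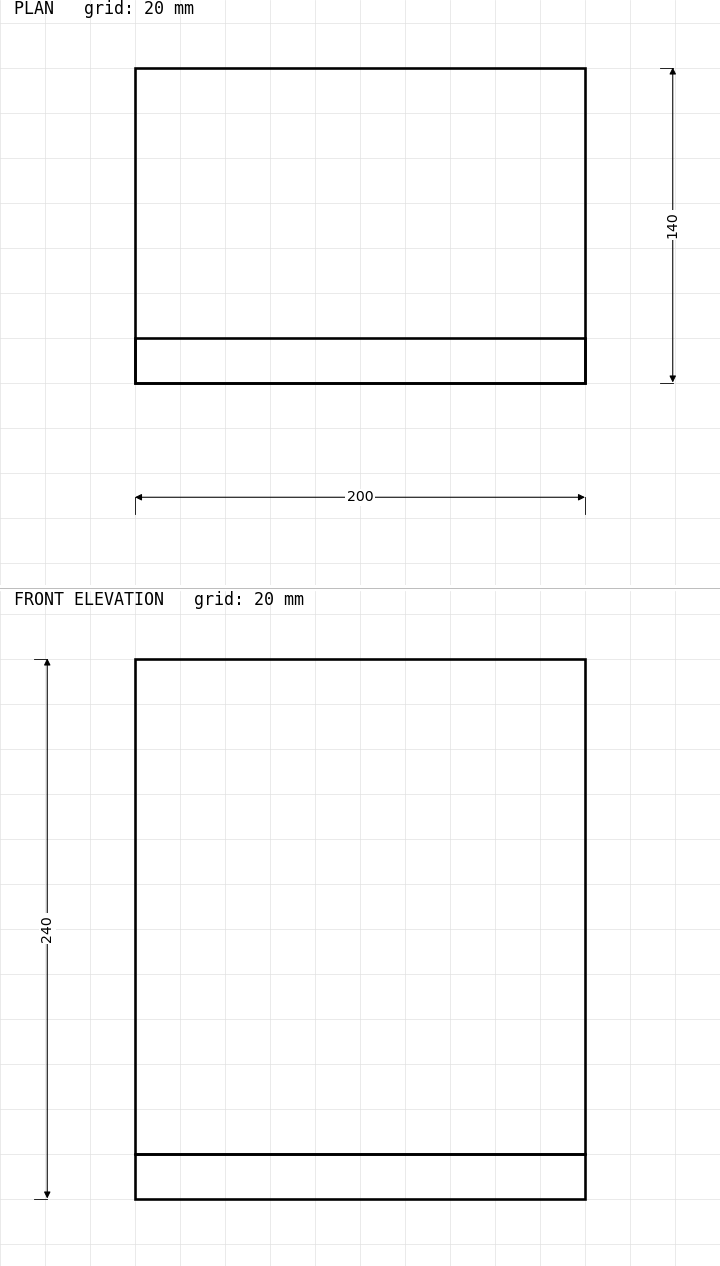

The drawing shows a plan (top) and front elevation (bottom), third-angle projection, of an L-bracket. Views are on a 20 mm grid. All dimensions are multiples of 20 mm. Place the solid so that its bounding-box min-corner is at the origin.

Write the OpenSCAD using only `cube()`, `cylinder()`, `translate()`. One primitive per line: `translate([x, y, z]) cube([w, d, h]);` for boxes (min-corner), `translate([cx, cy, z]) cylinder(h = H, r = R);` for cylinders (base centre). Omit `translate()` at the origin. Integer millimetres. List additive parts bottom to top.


cube([200, 140, 20]);
translate([0, 0, 20]) cube([200, 20, 220]);
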